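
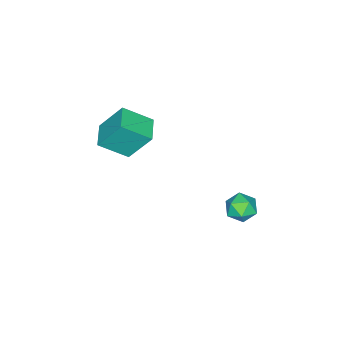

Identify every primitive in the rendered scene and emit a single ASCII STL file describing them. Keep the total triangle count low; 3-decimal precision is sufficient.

solid 
facet normal -0.853 -0.513 0.093
outer loop
vertex 0.542 -4.325 3.227
vertex 0.043 -3.17 5.019
vertex -0.372 -3.004 2.121
endloop
endfacet
facet normal 0.228 -0.528 -0.818
outer loop
vertex 0.917 -2.23 1.981
vertex 0.542 -4.325 3.227
vertex -0.372 -3.004 2.121
endloop
endfacet
facet normal -0.853 -0.513 0.093
outer loop
vertex -0.372 -3.004 2.121
vertex 0.043 -3.17 5.019
vertex -0.871 -1.849 3.914
endloop
endfacet
facet normal -0.468 0.678 -0.567
outer loop
vertex -0.871 -1.849 3.914
vertex 0.917 -2.23 1.981
vertex -0.372 -3.004 2.121
endloop
endfacet
facet normal 0.468 -0.677 0.567
outer loop
vertex 0.542 -4.325 3.227
vertex 1.332 -2.396 4.879
vertex 0.043 -3.17 5.019
endloop
endfacet
facet normal 0.227 -0.528 -0.819
outer loop
vertex 1.831 -3.551 3.086
vertex 0.542 -4.325 3.227
vertex 0.917 -2.23 1.981
endloop
endfacet
facet normal 0.469 -0.677 0.567
outer loop
vertex 1.831 -3.551 3.086
vertex 1.332 -2.396 4.879
vertex 0.542 -4.325 3.227
endloop
endfacet
facet normal -0.228 0.527 0.819
outer loop
vertex 0.043 -3.17 5.019
vertex 1.332 -2.396 4.879
vertex -0.871 -1.849 3.914
endloop
endfacet
facet normal -0.469 0.677 -0.567
outer loop
vertex 0.418 -1.075 3.773
vertex 0.917 -2.23 1.981
vertex -0.871 -1.849 3.914
endloop
endfacet
facet normal -0.227 0.528 0.818
outer loop
vertex -0.871 -1.849 3.914
vertex 1.332 -2.396 4.879
vertex 0.418 -1.075 3.773
endloop
endfacet
facet normal 0.853 0.513 -0.093
outer loop
vertex 0.418 -1.075 3.773
vertex 1.831 -3.551 3.086
vertex 0.917 -2.23 1.981
endloop
endfacet
facet normal 0.853 0.513 -0.093
outer loop
vertex 1.332 -2.396 4.879
vertex 1.831 -3.551 3.086
vertex 0.418 -1.075 3.773
endloop
endfacet
facet normal -0.897 -0.230 0.377
outer loop
vertex -3.454 2.95 -2.744
vertex -3.417 2.07 -3.193
vertex -3.059 2.173 -2.278
endloop
endfacet
facet normal -0.543 0.211 0.813
outer loop
vertex -3.454 2.95 -2.744
vertex -3.059 2.173 -2.278
vertex -2.625 3.059 -2.218
endloop
endfacet
facet normal -0.390 0.805 0.448
outer loop
vertex -3.454 2.95 -2.744
vertex -2.625 3.059 -2.218
vertex -2.715 3.504 -3.096
endloop
endfacet
facet normal -0.649 0.730 -0.213
outer loop
vertex -3.454 2.95 -2.744
vertex -2.715 3.504 -3.096
vertex -3.205 2.893 -3.699
endloop
endfacet
facet normal -0.962 0.090 -0.256
outer loop
vertex -3.454 2.95 -2.744
vertex -3.205 2.893 -3.699
vertex -3.417 2.07 -3.193
endloop
endfacet
facet normal 0.071 -0.102 0.992
outer loop
vertex -2.625 3.059 -2.218
vertex -3.059 2.173 -2.278
vertex -2.075 2.247 -2.341
endloop
endfacet
facet normal -0.500 -0.817 0.288
outer loop
vertex -3.059 2.173 -2.278
vertex -3.417 2.07 -3.193
vertex -2.565 1.636 -2.944
endloop
endfacet
facet normal -0.605 -0.298 -0.738
outer loop
vertex -3.417 2.07 -3.193
vertex -3.205 2.893 -3.699
vertex -2.655 2.081 -3.822
endloop
endfacet
facet normal -0.098 0.738 -0.668
outer loop
vertex -3.205 2.893 -3.699
vertex -2.715 3.504 -3.096
vertex -2.221 2.967 -3.762
endloop
endfacet
facet normal 0.320 0.858 0.402
outer loop
vertex -2.715 3.504 -3.096
vertex -2.625 3.059 -2.218
vertex -1.863 3.07 -2.847
endloop
endfacet
facet normal 0.649 -0.730 0.213
outer loop
vertex -1.826 2.19 -3.296
vertex -2.075 2.247 -2.341
vertex -2.565 1.636 -2.944
endloop
endfacet
facet normal 0.390 -0.805 -0.448
outer loop
vertex -1.826 2.19 -3.296
vertex -2.565 1.636 -2.944
vertex -2.655 2.081 -3.822
endloop
endfacet
facet normal 0.543 -0.211 -0.813
outer loop
vertex -1.826 2.19 -3.296
vertex -2.655 2.081 -3.822
vertex -2.221 2.967 -3.762
endloop
endfacet
facet normal 0.897 0.230 -0.377
outer loop
vertex -1.826 2.19 -3.296
vertex -2.221 2.967 -3.762
vertex -1.863 3.07 -2.847
endloop
endfacet
facet normal 0.962 -0.090 0.256
outer loop
vertex -1.826 2.19 -3.296
vertex -1.863 3.07 -2.847
vertex -2.075 2.247 -2.341
endloop
endfacet
facet normal 0.098 -0.738 0.668
outer loop
vertex -2.565 1.636 -2.944
vertex -2.075 2.247 -2.341
vertex -3.059 2.173 -2.278
endloop
endfacet
facet normal -0.320 -0.858 -0.402
outer loop
vertex -2.655 2.081 -3.822
vertex -2.565 1.636 -2.944
vertex -3.417 2.07 -3.193
endloop
endfacet
facet normal -0.071 0.102 -0.992
outer loop
vertex -2.221 2.967 -3.762
vertex -2.655 2.081 -3.822
vertex -3.205 2.893 -3.699
endloop
endfacet
facet normal 0.500 0.817 -0.288
outer loop
vertex -1.863 3.07 -2.847
vertex -2.221 2.967 -3.762
vertex -2.715 3.504 -3.096
endloop
endfacet
facet normal 0.605 0.298 0.738
outer loop
vertex -2.075 2.247 -2.341
vertex -1.863 3.07 -2.847
vertex -2.625 3.059 -2.218
endloop
endfacet

endsolid


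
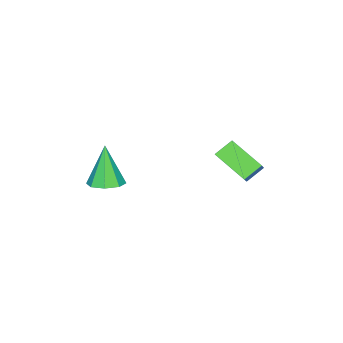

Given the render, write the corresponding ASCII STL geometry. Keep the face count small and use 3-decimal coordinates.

solid 
facet normal 0.289 0.218 -0.932
outer loop
vertex 4.188 -3.94 1.016
vertex 3.393 -3.708 0.824
vertex 4.079 -3.309 1.13
endloop
endfacet
facet normal 0.775 0.020 0.632
outer loop
vertex 4.188 -3.94 1.016
vertex 4.079 -3.309 1.13
vertex 2.807 -4.152 2.716
endloop
endfacet
facet normal 0.289 0.219 -0.932
outer loop
vertex 4.079 -3.309 1.13
vertex 3.393 -3.708 0.824
vertex 3.568 -2.912 1.065
endloop
endfacet
facet normal 0.406 0.631 0.661
outer loop
vertex 4.079 -3.309 1.13
vertex 3.568 -2.912 1.065
vertex 2.807 -4.152 2.716
endloop
endfacet
facet normal 0.290 0.218 -0.932
outer loop
vertex 3.568 -2.912 1.065
vertex 3.393 -3.708 0.824
vertex 2.955 -2.981 0.858
endloop
endfacet
facet normal -0.262 0.826 0.500
outer loop
vertex 3.568 -2.912 1.065
vertex 2.955 -2.981 0.858
vertex 2.807 -4.152 2.716
endloop
endfacet
facet normal 0.289 0.218 -0.932
outer loop
vertex 2.955 -2.981 0.858
vertex 3.393 -3.708 0.824
vertex 2.599 -3.476 0.632
endloop
endfacet
facet normal -0.837 0.491 0.243
outer loop
vertex 2.955 -2.981 0.858
vertex 2.599 -3.476 0.632
vertex 2.807 -4.152 2.716
endloop
endfacet
facet normal 0.289 0.218 -0.932
outer loop
vertex 2.599 -3.476 0.632
vertex 3.393 -3.708 0.824
vertex 2.708 -4.107 0.518
endloop
endfacet
facet normal -0.983 -0.177 0.041
outer loop
vertex 2.599 -3.476 0.632
vertex 2.708 -4.107 0.518
vertex 2.807 -4.152 2.716
endloop
endfacet
facet normal 0.289 0.219 -0.932
outer loop
vertex 2.708 -4.107 0.518
vertex 3.393 -3.708 0.824
vertex 3.219 -4.505 0.583
endloop
endfacet
facet normal -0.615 -0.788 0.012
outer loop
vertex 2.708 -4.107 0.518
vertex 3.219 -4.505 0.583
vertex 2.807 -4.152 2.716
endloop
endfacet
facet normal 0.290 0.219 -0.932
outer loop
vertex 3.219 -4.505 0.583
vertex 3.393 -3.708 0.824
vertex 3.832 -4.435 0.79
endloop
endfacet
facet normal 0.054 -0.983 0.173
outer loop
vertex 3.219 -4.505 0.583
vertex 3.832 -4.435 0.79
vertex 2.807 -4.152 2.716
endloop
endfacet
facet normal 0.289 0.218 -0.932
outer loop
vertex 3.832 -4.435 0.79
vertex 3.393 -3.708 0.824
vertex 4.188 -3.94 1.016
endloop
endfacet
facet normal 0.629 -0.648 0.430
outer loop
vertex 3.832 -4.435 0.79
vertex 4.188 -3.94 1.016
vertex 2.807 -4.152 2.716
endloop
endfacet
facet normal -0.743 0.378 0.552
outer loop
vertex 0.905 0.965 3.969
vertex 1.079 2.511 3.145
vertex 0.098 0.607 3.127
endloop
endfacet
facet normal -0.099 -0.878 0.468
outer loop
vertex 0.841 0.229 2.575
vertex 0.905 0.965 3.969
vertex 0.098 0.607 3.127
endloop
endfacet
facet normal -0.743 0.378 0.552
outer loop
vertex 0.098 0.607 3.127
vertex 1.079 2.511 3.145
vertex 0.271 2.153 2.303
endloop
endfacet
facet normal -0.662 -0.294 -0.690
outer loop
vertex 0.271 2.153 2.303
vertex 0.841 0.229 2.575
vertex 0.098 0.607 3.127
endloop
endfacet
facet normal 0.662 0.293 0.690
outer loop
vertex 0.905 0.965 3.969
vertex 1.822 2.133 2.593
vertex 1.079 2.511 3.145
endloop
endfacet
facet normal -0.099 -0.878 0.468
outer loop
vertex 1.649 0.587 3.417
vertex 0.905 0.965 3.969
vertex 0.841 0.229 2.575
endloop
endfacet
facet normal 0.661 0.294 0.690
outer loop
vertex 1.649 0.587 3.417
vertex 1.822 2.133 2.593
vertex 0.905 0.965 3.969
endloop
endfacet
facet normal 0.099 0.878 -0.468
outer loop
vertex 1.079 2.511 3.145
vertex 1.822 2.133 2.593
vertex 0.271 2.153 2.303
endloop
endfacet
facet normal -0.661 -0.294 -0.690
outer loop
vertex 1.015 1.775 1.751
vertex 0.841 0.229 2.575
vertex 0.271 2.153 2.303
endloop
endfacet
facet normal 0.099 0.878 -0.468
outer loop
vertex 0.271 2.153 2.303
vertex 1.822 2.133 2.593
vertex 1.015 1.775 1.751
endloop
endfacet
facet normal 0.743 -0.378 -0.552
outer loop
vertex 1.015 1.775 1.751
vertex 1.649 0.587 3.417
vertex 0.841 0.229 2.575
endloop
endfacet
facet normal 0.743 -0.377 -0.552
outer loop
vertex 1.822 2.133 2.593
vertex 1.649 0.587 3.417
vertex 1.015 1.775 1.751
endloop
endfacet

endsolid


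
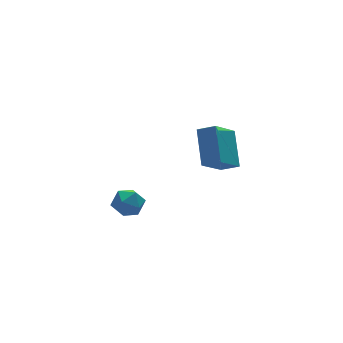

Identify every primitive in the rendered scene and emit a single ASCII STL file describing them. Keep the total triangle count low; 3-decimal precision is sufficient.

solid 
facet normal -0.927 -0.366 0.084
outer loop
vertex -2.784 0.099 -2.542
vertex -2.545 -0.567 -2.81
vertex -2.531 -0.431 -2.065
endloop
endfacet
facet normal -0.806 0.134 0.576
outer loop
vertex -2.784 0.099 -2.542
vertex -2.531 -0.431 -2.065
vertex -2.337 0.293 -1.962
endloop
endfacet
facet normal -0.631 0.738 0.239
outer loop
vertex -2.784 0.099 -2.542
vertex -2.337 0.293 -1.962
vertex -2.23 0.605 -2.644
endloop
endfacet
facet normal -0.643 0.611 -0.462
outer loop
vertex -2.784 0.099 -2.542
vertex -2.23 0.605 -2.644
vertex -2.359 0.074 -3.167
endloop
endfacet
facet normal -0.826 -0.072 -0.559
outer loop
vertex -2.784 0.099 -2.542
vertex -2.359 0.074 -3.167
vertex -2.545 -0.567 -2.81
endloop
endfacet
facet normal -0.244 -0.072 0.967
outer loop
vertex -2.337 0.293 -1.962
vertex -2.531 -0.431 -2.065
vertex -1.821 -0.254 -1.873
endloop
endfacet
facet normal -0.441 -0.882 0.169
outer loop
vertex -2.531 -0.431 -2.065
vertex -2.545 -0.567 -2.81
vertex -1.95 -0.785 -2.396
endloop
endfacet
facet normal -0.278 -0.404 -0.871
outer loop
vertex -2.545 -0.567 -2.81
vertex -2.359 0.074 -3.167
vertex -1.843 -0.473 -3.078
endloop
endfacet
facet normal 0.019 0.699 -0.715
outer loop
vertex -2.359 0.074 -3.167
vertex -2.23 0.605 -2.644
vertex -1.649 0.251 -2.975
endloop
endfacet
facet normal 0.039 0.906 0.421
outer loop
vertex -2.23 0.605 -2.644
vertex -2.337 0.293 -1.962
vertex -1.635 0.387 -2.23
endloop
endfacet
facet normal 0.643 -0.611 0.462
outer loop
vertex -1.396 -0.279 -2.498
vertex -1.821 -0.254 -1.873
vertex -1.95 -0.785 -2.396
endloop
endfacet
facet normal 0.631 -0.738 -0.239
outer loop
vertex -1.396 -0.279 -2.498
vertex -1.95 -0.785 -2.396
vertex -1.843 -0.473 -3.078
endloop
endfacet
facet normal 0.806 -0.134 -0.576
outer loop
vertex -1.396 -0.279 -2.498
vertex -1.843 -0.473 -3.078
vertex -1.649 0.251 -2.975
endloop
endfacet
facet normal 0.927 0.366 -0.084
outer loop
vertex -1.396 -0.279 -2.498
vertex -1.649 0.251 -2.975
vertex -1.635 0.387 -2.23
endloop
endfacet
facet normal 0.826 0.072 0.559
outer loop
vertex -1.396 -0.279 -2.498
vertex -1.635 0.387 -2.23
vertex -1.821 -0.254 -1.873
endloop
endfacet
facet normal -0.019 -0.699 0.715
outer loop
vertex -1.95 -0.785 -2.396
vertex -1.821 -0.254 -1.873
vertex -2.531 -0.431 -2.065
endloop
endfacet
facet normal -0.039 -0.906 -0.421
outer loop
vertex -1.843 -0.473 -3.078
vertex -1.95 -0.785 -2.396
vertex -2.545 -0.567 -2.81
endloop
endfacet
facet normal 0.244 0.072 -0.967
outer loop
vertex -1.649 0.251 -2.975
vertex -1.843 -0.473 -3.078
vertex -2.359 0.074 -3.167
endloop
endfacet
facet normal 0.441 0.882 -0.169
outer loop
vertex -1.635 0.387 -2.23
vertex -1.649 0.251 -2.975
vertex -2.23 0.605 -2.644
endloop
endfacet
facet normal 0.278 0.404 0.871
outer loop
vertex -1.821 -0.254 -1.873
vertex -1.635 0.387 -2.23
vertex -2.337 0.293 -1.962
endloop
endfacet
facet normal -0.642 0.631 -0.435
outer loop
vertex 2.319 2.267 -1.102
vertex 3.526 2.767 -2.158
vertex 1.816 0.921 -2.313
endloop
endfacet
facet normal -0.718 -0.298 0.629
outer loop
vertex 2.394 0.353 -1.922
vertex 2.319 2.267 -1.102
vertex 1.816 0.921 -2.313
endloop
endfacet
facet normal -0.642 0.631 -0.435
outer loop
vertex 1.816 0.921 -2.313
vertex 3.526 2.767 -2.158
vertex 3.023 1.421 -3.37
endloop
endfacet
facet normal -0.268 -0.716 -0.645
outer loop
vertex 3.023 1.421 -3.37
vertex 2.394 0.353 -1.922
vertex 1.816 0.921 -2.313
endloop
endfacet
facet normal 0.267 0.716 0.645
outer loop
vertex 2.319 2.267 -1.102
vertex 4.104 2.199 -1.767
vertex 3.526 2.767 -2.158
endloop
endfacet
facet normal -0.719 -0.297 0.629
outer loop
vertex 2.897 1.699 -0.71
vertex 2.319 2.267 -1.102
vertex 2.394 0.353 -1.922
endloop
endfacet
facet normal 0.267 0.717 0.644
outer loop
vertex 2.897 1.699 -0.71
vertex 4.104 2.199 -1.767
vertex 2.319 2.267 -1.102
endloop
endfacet
facet normal 0.718 0.298 -0.629
outer loop
vertex 3.526 2.767 -2.158
vertex 4.104 2.199 -1.767
vertex 3.023 1.421 -3.37
endloop
endfacet
facet normal -0.267 -0.716 -0.644
outer loop
vertex 3.601 0.853 -2.978
vertex 2.394 0.353 -1.922
vertex 3.023 1.421 -3.37
endloop
endfacet
facet normal 0.719 0.297 -0.629
outer loop
vertex 3.023 1.421 -3.37
vertex 4.104 2.199 -1.767
vertex 3.601 0.853 -2.978
endloop
endfacet
facet normal 0.642 -0.631 0.435
outer loop
vertex 3.601 0.853 -2.978
vertex 2.897 1.699 -0.71
vertex 2.394 0.353 -1.922
endloop
endfacet
facet normal 0.642 -0.631 0.435
outer loop
vertex 4.104 2.199 -1.767
vertex 2.897 1.699 -0.71
vertex 3.601 0.853 -2.978
endloop
endfacet

endsolid


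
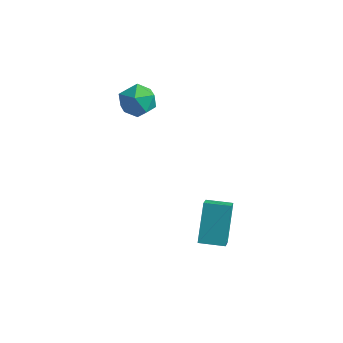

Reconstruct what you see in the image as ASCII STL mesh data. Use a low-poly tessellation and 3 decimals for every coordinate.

solid 
facet normal -0.917 -0.397 0.043
outer loop
vertex 2.248 0.297 -3.102
vertex 1.842 1.397 -1.594
vertex 1.842 1.154 -3.837
endloop
endfacet
facet normal 0.212 -0.576 -0.789
outer loop
vertex 2.878 1.603 -3.886
vertex 2.248 0.297 -3.102
vertex 1.842 1.154 -3.837
endloop
endfacet
facet normal -0.917 -0.397 0.043
outer loop
vertex 1.842 1.154 -3.837
vertex 1.842 1.397 -1.594
vertex 1.436 2.254 -2.329
endloop
endfacet
facet normal -0.339 0.714 -0.612
outer loop
vertex 1.436 2.254 -2.329
vertex 2.878 1.603 -3.886
vertex 1.842 1.154 -3.837
endloop
endfacet
facet normal 0.339 -0.714 0.612
outer loop
vertex 2.248 0.297 -3.102
vertex 2.878 1.846 -1.643
vertex 1.842 1.397 -1.594
endloop
endfacet
facet normal 0.212 -0.576 -0.789
outer loop
vertex 3.284 0.746 -3.151
vertex 2.248 0.297 -3.102
vertex 2.878 1.603 -3.886
endloop
endfacet
facet normal 0.339 -0.714 0.612
outer loop
vertex 3.284 0.746 -3.151
vertex 2.878 1.846 -1.643
vertex 2.248 0.297 -3.102
endloop
endfacet
facet normal -0.212 0.576 0.789
outer loop
vertex 1.842 1.397 -1.594
vertex 2.878 1.846 -1.643
vertex 1.436 2.254 -2.329
endloop
endfacet
facet normal -0.339 0.714 -0.612
outer loop
vertex 2.472 2.703 -2.378
vertex 2.878 1.603 -3.886
vertex 1.436 2.254 -2.329
endloop
endfacet
facet normal -0.212 0.576 0.789
outer loop
vertex 1.436 2.254 -2.329
vertex 2.878 1.846 -1.643
vertex 2.472 2.703 -2.378
endloop
endfacet
facet normal 0.917 0.397 -0.043
outer loop
vertex 2.472 2.703 -2.378
vertex 3.284 0.746 -3.151
vertex 2.878 1.603 -3.886
endloop
endfacet
facet normal 0.917 0.397 -0.043
outer loop
vertex 2.878 1.846 -1.643
vertex 3.284 0.746 -3.151
vertex 2.472 2.703 -2.378
endloop
endfacet
facet normal 0.287 0.661 0.693
outer loop
vertex -2.059 3.573 2.264
vertex -2.325 3.005 2.916
vertex -1.478 2.967 2.601
endloop
endfacet
facet normal 0.688 0.718 0.106
outer loop
vertex -2.059 3.573 2.264
vertex -1.478 2.967 2.601
vertex -1.504 3.123 1.711
endloop
endfacet
facet normal 0.254 0.859 -0.444
outer loop
vertex -2.059 3.573 2.264
vertex -1.504 3.123 1.711
vertex -2.366 3.256 1.475
endloop
endfacet
facet normal -0.415 0.889 -0.196
outer loop
vertex -2.059 3.573 2.264
vertex -2.366 3.256 1.475
vertex -2.874 3.183 2.22
endloop
endfacet
facet normal -0.394 0.767 0.507
outer loop
vertex -2.059 3.573 2.264
vertex -2.874 3.183 2.22
vertex -2.325 3.005 2.916
endloop
endfacet
facet normal 0.996 0.087 -0.014
outer loop
vertex -1.504 3.123 1.711
vertex -1.478 2.967 2.601
vertex -1.426 2.277 2.02
endloop
endfacet
facet normal 0.348 -0.007 0.937
outer loop
vertex -1.478 2.967 2.601
vertex -2.325 3.005 2.916
vertex -1.934 2.204 2.765
endloop
endfacet
facet normal -0.754 0.163 0.636
outer loop
vertex -2.325 3.005 2.916
vertex -2.874 3.183 2.22
vertex -2.796 2.337 2.529
endloop
endfacet
facet normal -0.786 0.362 -0.501
outer loop
vertex -2.874 3.183 2.22
vertex -2.366 3.256 1.475
vertex -2.822 2.493 1.639
endloop
endfacet
facet normal 0.295 0.314 -0.902
outer loop
vertex -2.366 3.256 1.475
vertex -1.504 3.123 1.711
vertex -1.975 2.455 1.324
endloop
endfacet
facet normal 0.415 -0.889 0.196
outer loop
vertex -2.241 1.887 1.976
vertex -1.426 2.277 2.02
vertex -1.934 2.204 2.765
endloop
endfacet
facet normal -0.254 -0.859 0.444
outer loop
vertex -2.241 1.887 1.976
vertex -1.934 2.204 2.765
vertex -2.796 2.337 2.529
endloop
endfacet
facet normal -0.688 -0.718 -0.106
outer loop
vertex -2.241 1.887 1.976
vertex -2.796 2.337 2.529
vertex -2.822 2.493 1.639
endloop
endfacet
facet normal -0.287 -0.661 -0.693
outer loop
vertex -2.241 1.887 1.976
vertex -2.822 2.493 1.639
vertex -1.975 2.455 1.324
endloop
endfacet
facet normal 0.394 -0.767 -0.507
outer loop
vertex -2.241 1.887 1.976
vertex -1.975 2.455 1.324
vertex -1.426 2.277 2.02
endloop
endfacet
facet normal 0.786 -0.362 0.501
outer loop
vertex -1.934 2.204 2.765
vertex -1.426 2.277 2.02
vertex -1.478 2.967 2.601
endloop
endfacet
facet normal -0.295 -0.314 0.902
outer loop
vertex -2.796 2.337 2.529
vertex -1.934 2.204 2.765
vertex -2.325 3.005 2.916
endloop
endfacet
facet normal -0.996 -0.087 0.014
outer loop
vertex -2.822 2.493 1.639
vertex -2.796 2.337 2.529
vertex -2.874 3.183 2.22
endloop
endfacet
facet normal -0.348 0.007 -0.937
outer loop
vertex -1.975 2.455 1.324
vertex -2.822 2.493 1.639
vertex -2.366 3.256 1.475
endloop
endfacet
facet normal 0.754 -0.163 -0.636
outer loop
vertex -1.426 2.277 2.02
vertex -1.975 2.455 1.324
vertex -1.504 3.123 1.711
endloop
endfacet

endsolid


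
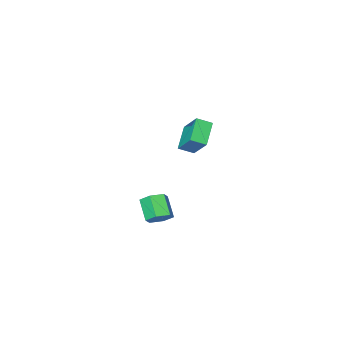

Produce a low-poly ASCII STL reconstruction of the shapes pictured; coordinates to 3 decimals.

solid 
facet normal 0.223 0.672 -0.706
outer loop
vertex 4.346 2.507 0.465
vertex 3.609 2.731 0.445
vertex 4.103 3.073 0.927
endloop
endfacet
facet normal 0.922 0.089 0.376
outer loop
vertex 4.346 2.507 0.465
vertex 4.103 3.073 0.927
vertex 4.027 1.545 1.474
endloop
endfacet
facet normal 0.923 0.088 0.375
outer loop
vertex 4.027 1.545 1.474
vertex 4.103 3.073 0.927
vertex 3.785 2.111 1.936
endloop
endfacet
facet normal -0.223 -0.672 0.706
outer loop
vertex 4.027 1.545 1.474
vertex 3.785 2.111 1.936
vertex 3.291 1.769 1.455
endloop
endfacet
facet normal 0.223 0.673 -0.706
outer loop
vertex 4.103 3.073 0.927
vertex 3.609 2.731 0.445
vertex 3.367 3.297 0.908
endloop
endfacet
facet normal 0.189 0.680 0.708
outer loop
vertex 4.103 3.073 0.927
vertex 3.367 3.297 0.908
vertex 3.785 2.111 1.936
endloop
endfacet
facet normal 0.189 0.680 0.708
outer loop
vertex 3.785 2.111 1.936
vertex 3.367 3.297 0.908
vertex 3.048 2.335 1.917
endloop
endfacet
facet normal -0.222 -0.672 0.706
outer loop
vertex 3.785 2.111 1.936
vertex 3.048 2.335 1.917
vertex 3.291 1.769 1.455
endloop
endfacet
facet normal 0.223 0.673 -0.706
outer loop
vertex 3.367 3.297 0.908
vertex 3.609 2.731 0.445
vertex 2.873 2.955 0.426
endloop
endfacet
facet normal -0.734 0.592 0.332
outer loop
vertex 3.367 3.297 0.908
vertex 2.873 2.955 0.426
vertex 3.048 2.335 1.917
endloop
endfacet
facet normal -0.734 0.592 0.332
outer loop
vertex 3.048 2.335 1.917
vertex 2.873 2.955 0.426
vertex 2.554 1.993 1.435
endloop
endfacet
facet normal -0.223 -0.672 0.706
outer loop
vertex 3.048 2.335 1.917
vertex 2.554 1.993 1.435
vertex 3.291 1.769 1.455
endloop
endfacet
facet normal 0.223 0.672 -0.706
outer loop
vertex 2.873 2.955 0.426
vertex 3.609 2.731 0.445
vertex 3.115 2.389 -0.036
endloop
endfacet
facet normal -0.923 -0.088 -0.376
outer loop
vertex 2.873 2.955 0.426
vertex 3.115 2.389 -0.036
vertex 2.554 1.993 1.435
endloop
endfacet
facet normal -0.922 -0.089 -0.376
outer loop
vertex 2.554 1.993 1.435
vertex 3.115 2.389 -0.036
vertex 2.797 1.427 0.973
endloop
endfacet
facet normal -0.223 -0.672 0.706
outer loop
vertex 2.554 1.993 1.435
vertex 2.797 1.427 0.973
vertex 3.291 1.769 1.455
endloop
endfacet
facet normal 0.222 0.672 -0.706
outer loop
vertex 3.115 2.389 -0.036
vertex 3.609 2.731 0.445
vertex 3.852 2.165 -0.017
endloop
endfacet
facet normal -0.189 -0.680 -0.708
outer loop
vertex 3.115 2.389 -0.036
vertex 3.852 2.165 -0.017
vertex 2.797 1.427 0.973
endloop
endfacet
facet normal -0.189 -0.680 -0.708
outer loop
vertex 2.797 1.427 0.973
vertex 3.852 2.165 -0.017
vertex 3.533 1.203 0.992
endloop
endfacet
facet normal -0.223 -0.673 0.706
outer loop
vertex 2.797 1.427 0.973
vertex 3.533 1.203 0.992
vertex 3.291 1.769 1.455
endloop
endfacet
facet normal 0.223 0.672 -0.706
outer loop
vertex 3.852 2.165 -0.017
vertex 3.609 2.731 0.445
vertex 4.346 2.507 0.465
endloop
endfacet
facet normal 0.734 -0.592 -0.332
outer loop
vertex 3.852 2.165 -0.017
vertex 4.346 2.507 0.465
vertex 3.533 1.203 0.992
endloop
endfacet
facet normal 0.734 -0.592 -0.332
outer loop
vertex 3.533 1.203 0.992
vertex 4.346 2.507 0.465
vertex 4.027 1.545 1.474
endloop
endfacet
facet normal -0.223 -0.673 0.706
outer loop
vertex 3.533 1.203 0.992
vertex 4.027 1.545 1.474
vertex 3.291 1.769 1.455
endloop
endfacet
facet normal -0.621 -0.485 0.616
outer loop
vertex -3.743 -3.738 3.225
vertex -4.529 -3.258 2.81
vertex -3.918 -5.111 1.967
endloop
endfacet
facet normal 0.778 -0.475 0.411
outer loop
vertex -2.831 -4.262 0.89
vertex -3.743 -3.738 3.225
vertex -3.918 -5.111 1.967
endloop
endfacet
facet normal -0.621 -0.485 0.616
outer loop
vertex -3.918 -5.111 1.967
vertex -4.529 -3.258 2.81
vertex -4.704 -4.631 1.552
endloop
endfacet
facet normal -0.093 -0.734 -0.673
outer loop
vertex -4.704 -4.631 1.552
vertex -2.831 -4.262 0.89
vertex -3.918 -5.111 1.967
endloop
endfacet
facet normal 0.093 0.734 0.673
outer loop
vertex -3.743 -3.738 3.225
vertex -3.442 -2.409 1.733
vertex -4.529 -3.258 2.81
endloop
endfacet
facet normal 0.778 -0.475 0.411
outer loop
vertex -2.656 -2.889 2.148
vertex -3.743 -3.738 3.225
vertex -2.831 -4.262 0.89
endloop
endfacet
facet normal 0.093 0.734 0.673
outer loop
vertex -2.656 -2.889 2.148
vertex -3.442 -2.409 1.733
vertex -3.743 -3.738 3.225
endloop
endfacet
facet normal -0.778 0.475 -0.411
outer loop
vertex -4.529 -3.258 2.81
vertex -3.442 -2.409 1.733
vertex -4.704 -4.631 1.552
endloop
endfacet
facet normal -0.093 -0.734 -0.673
outer loop
vertex -3.617 -3.782 0.475
vertex -2.831 -4.262 0.89
vertex -4.704 -4.631 1.552
endloop
endfacet
facet normal -0.778 0.475 -0.411
outer loop
vertex -4.704 -4.631 1.552
vertex -3.442 -2.409 1.733
vertex -3.617 -3.782 0.475
endloop
endfacet
facet normal 0.621 0.485 -0.616
outer loop
vertex -3.617 -3.782 0.475
vertex -2.656 -2.889 2.148
vertex -2.831 -4.262 0.89
endloop
endfacet
facet normal 0.621 0.485 -0.616
outer loop
vertex -3.442 -2.409 1.733
vertex -2.656 -2.889 2.148
vertex -3.617 -3.782 0.475
endloop
endfacet

endsolid


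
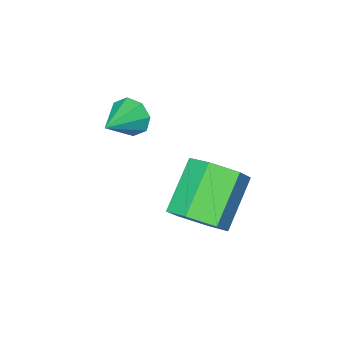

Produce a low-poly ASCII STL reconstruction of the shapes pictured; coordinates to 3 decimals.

solid 
facet normal 0.691 0.361 -0.626
outer loop
vertex 2.79 2.066 1.741
vertex 2.163 1.838 0.917
vertex 2.096 2.785 1.389
endloop
endfacet
facet normal 0.305 0.640 0.706
outer loop
vertex 2.79 2.066 1.741
vertex 2.096 2.785 1.389
vertex 1.304 1.289 3.087
endloop
endfacet
facet normal 0.305 0.639 0.706
outer loop
vertex 1.304 1.289 3.087
vertex 2.096 2.785 1.389
vertex 0.61 2.009 2.735
endloop
endfacet
facet normal -0.692 -0.361 0.626
outer loop
vertex 1.304 1.289 3.087
vertex 0.61 2.009 2.735
vertex 0.677 1.062 2.263
endloop
endfacet
facet normal 0.691 0.361 -0.626
outer loop
vertex 2.096 2.785 1.389
vertex 2.163 1.838 0.917
vertex 1.468 2.558 0.565
endloop
endfacet
facet normal -0.414 0.908 0.066
outer loop
vertex 2.096 2.785 1.389
vertex 1.468 2.558 0.565
vertex 0.61 2.009 2.735
endloop
endfacet
facet normal -0.415 0.907 0.065
outer loop
vertex 0.61 2.009 2.735
vertex 1.468 2.558 0.565
vertex -0.018 1.781 1.911
endloop
endfacet
facet normal -0.691 -0.361 0.626
outer loop
vertex 0.61 2.009 2.735
vertex -0.018 1.781 1.911
vertex 0.677 1.062 2.263
endloop
endfacet
facet normal 0.691 0.361 -0.626
outer loop
vertex 1.468 2.558 0.565
vertex 2.163 1.838 0.917
vertex 1.536 1.611 0.093
endloop
endfacet
facet normal -0.720 0.267 -0.640
outer loop
vertex 1.468 2.558 0.565
vertex 1.536 1.611 0.093
vertex -0.018 1.781 1.911
endloop
endfacet
facet normal -0.720 0.267 -0.640
outer loop
vertex -0.018 1.781 1.911
vertex 1.536 1.611 0.093
vertex 0.05 0.834 1.439
endloop
endfacet
facet normal -0.691 -0.362 0.626
outer loop
vertex -0.018 1.781 1.911
vertex 0.05 0.834 1.439
vertex 0.677 1.062 2.263
endloop
endfacet
facet normal 0.692 0.361 -0.626
outer loop
vertex 1.536 1.611 0.093
vertex 2.163 1.838 0.917
vertex 2.23 0.891 0.445
endloop
endfacet
facet normal -0.305 -0.639 -0.706
outer loop
vertex 1.536 1.611 0.093
vertex 2.23 0.891 0.445
vertex 0.05 0.834 1.439
endloop
endfacet
facet normal -0.305 -0.640 -0.706
outer loop
vertex 0.05 0.834 1.439
vertex 2.23 0.891 0.445
vertex 0.744 0.115 1.791
endloop
endfacet
facet normal -0.691 -0.361 0.626
outer loop
vertex 0.05 0.834 1.439
vertex 0.744 0.115 1.791
vertex 0.677 1.062 2.263
endloop
endfacet
facet normal 0.691 0.361 -0.626
outer loop
vertex 2.23 0.891 0.445
vertex 2.163 1.838 0.917
vertex 2.858 1.119 1.269
endloop
endfacet
facet normal 0.415 -0.908 -0.065
outer loop
vertex 2.23 0.891 0.445
vertex 2.858 1.119 1.269
vertex 0.744 0.115 1.791
endloop
endfacet
facet normal 0.415 -0.908 -0.066
outer loop
vertex 0.744 0.115 1.791
vertex 2.858 1.119 1.269
vertex 1.372 0.342 2.615
endloop
endfacet
facet normal -0.691 -0.361 0.626
outer loop
vertex 0.744 0.115 1.791
vertex 1.372 0.342 2.615
vertex 0.677 1.062 2.263
endloop
endfacet
facet normal 0.691 0.362 -0.626
outer loop
vertex 2.858 1.119 1.269
vertex 2.163 1.838 0.917
vertex 2.79 2.066 1.741
endloop
endfacet
facet normal 0.720 -0.267 0.640
outer loop
vertex 2.858 1.119 1.269
vertex 2.79 2.066 1.741
vertex 1.372 0.342 2.615
endloop
endfacet
facet normal 0.720 -0.267 0.640
outer loop
vertex 1.372 0.342 2.615
vertex 2.79 2.066 1.741
vertex 1.304 1.289 3.087
endloop
endfacet
facet normal -0.691 -0.361 0.626
outer loop
vertex 1.372 0.342 2.615
vertex 1.304 1.289 3.087
vertex 0.677 1.062 2.263
endloop
endfacet
facet normal -0.879 -0.340 -0.335
outer loop
vertex 2.439 -2.138 2.804
vertex 2.102 -1.928 3.475
vertex 2.229 -1.58 2.789
endloop
endfacet
facet normal 0.668 0.232 -0.707
outer loop
vertex 2.439 -2.138 2.804
vertex 2.229 -1.58 2.789
vertex 3.438 -1.412 3.985
endloop
endfacet
facet normal -0.879 -0.339 -0.335
outer loop
vertex 2.229 -1.58 2.789
vertex 2.102 -1.928 3.475
vertex 1.945 -1.225 3.176
endloop
endfacet
facet normal 0.358 0.804 -0.475
outer loop
vertex 2.229 -1.58 2.789
vertex 1.945 -1.225 3.176
vertex 3.438 -1.412 3.985
endloop
endfacet
facet normal -0.879 -0.339 -0.336
outer loop
vertex 1.945 -1.225 3.176
vertex 2.102 -1.928 3.475
vertex 1.752 -1.282 3.738
endloop
endfacet
facet normal 0.059 0.991 0.121
outer loop
vertex 1.945 -1.225 3.176
vertex 1.752 -1.282 3.738
vertex 3.438 -1.412 3.985
endloop
endfacet
facet normal -0.879 -0.340 -0.335
outer loop
vertex 1.752 -1.282 3.738
vertex 2.102 -1.928 3.475
vertex 1.765 -1.717 4.146
endloop
endfacet
facet normal -0.054 0.682 0.729
outer loop
vertex 1.752 -1.282 3.738
vertex 1.765 -1.717 4.146
vertex 3.438 -1.412 3.985
endloop
endfacet
facet normal -0.879 -0.340 -0.335
outer loop
vertex 1.765 -1.717 4.146
vertex 2.102 -1.928 3.475
vertex 1.975 -2.276 4.162
endloop
endfacet
facet normal 0.085 0.060 0.995
outer loop
vertex 1.765 -1.717 4.146
vertex 1.975 -2.276 4.162
vertex 3.438 -1.412 3.985
endloop
endfacet
facet normal -0.879 -0.339 -0.334
outer loop
vertex 1.975 -2.276 4.162
vertex 2.102 -1.928 3.475
vertex 2.259 -2.631 3.775
endloop
endfacet
facet normal 0.395 -0.514 0.761
outer loop
vertex 1.975 -2.276 4.162
vertex 2.259 -2.631 3.775
vertex 3.438 -1.412 3.985
endloop
endfacet
facet normal -0.879 -0.339 -0.336
outer loop
vertex 2.259 -2.631 3.775
vertex 2.102 -1.928 3.475
vertex 2.452 -2.574 3.212
endloop
endfacet
facet normal 0.694 -0.700 0.167
outer loop
vertex 2.259 -2.631 3.775
vertex 2.452 -2.574 3.212
vertex 3.438 -1.412 3.985
endloop
endfacet
facet normal -0.879 -0.340 -0.335
outer loop
vertex 2.452 -2.574 3.212
vertex 2.102 -1.928 3.475
vertex 2.439 -2.138 2.804
endloop
endfacet
facet normal 0.807 -0.390 -0.443
outer loop
vertex 2.452 -2.574 3.212
vertex 2.439 -2.138 2.804
vertex 3.438 -1.412 3.985
endloop
endfacet

endsolid


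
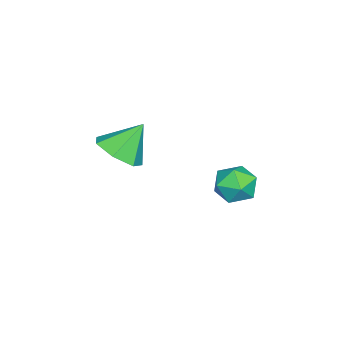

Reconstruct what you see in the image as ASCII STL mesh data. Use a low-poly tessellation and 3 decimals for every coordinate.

solid 
facet normal -0.997 0.067 -0.045
outer loop
vertex -3.657 -0.435 -1.919
vertex -3.714 -1.305 -1.945
vertex -3.721 -0.89 -1.177
endloop
endfacet
facet normal -0.722 0.616 0.315
outer loop
vertex -3.657 -0.435 -1.919
vertex -3.721 -0.89 -1.177
vertex -3.169 -0.216 -1.229
endloop
endfacet
facet normal -0.267 0.957 -0.115
outer loop
vertex -3.657 -0.435 -1.919
vertex -3.169 -0.216 -1.229
vertex -2.82 -0.215 -2.029
endloop
endfacet
facet normal -0.260 0.618 -0.742
outer loop
vertex -3.657 -0.435 -1.919
vertex -2.82 -0.215 -2.029
vertex -3.157 -0.888 -2.471
endloop
endfacet
facet normal -0.711 0.068 -0.700
outer loop
vertex -3.657 -0.435 -1.919
vertex -3.157 -0.888 -2.471
vertex -3.714 -1.305 -1.945
endloop
endfacet
facet normal -0.351 0.354 0.867
outer loop
vertex -3.169 -0.216 -1.229
vertex -3.721 -0.89 -1.177
vertex -2.923 -0.952 -0.829
endloop
endfacet
facet normal -0.796 -0.535 0.282
outer loop
vertex -3.721 -0.89 -1.177
vertex -3.714 -1.305 -1.945
vertex -3.26 -1.625 -1.271
endloop
endfacet
facet normal -0.334 -0.534 -0.777
outer loop
vertex -3.714 -1.305 -1.945
vertex -3.157 -0.888 -2.471
vertex -2.911 -1.624 -2.071
endloop
endfacet
facet normal 0.397 0.357 -0.846
outer loop
vertex -3.157 -0.888 -2.471
vertex -2.82 -0.215 -2.029
vertex -2.359 -0.95 -2.123
endloop
endfacet
facet normal 0.387 0.906 0.170
outer loop
vertex -2.82 -0.215 -2.029
vertex -3.169 -0.216 -1.229
vertex -2.366 -0.535 -1.355
endloop
endfacet
facet normal 0.260 -0.618 0.742
outer loop
vertex -2.423 -1.405 -1.381
vertex -2.923 -0.952 -0.829
vertex -3.26 -1.625 -1.271
endloop
endfacet
facet normal 0.267 -0.957 0.115
outer loop
vertex -2.423 -1.405 -1.381
vertex -3.26 -1.625 -1.271
vertex -2.911 -1.624 -2.071
endloop
endfacet
facet normal 0.722 -0.616 -0.315
outer loop
vertex -2.423 -1.405 -1.381
vertex -2.911 -1.624 -2.071
vertex -2.359 -0.95 -2.123
endloop
endfacet
facet normal 0.997 -0.067 0.045
outer loop
vertex -2.423 -1.405 -1.381
vertex -2.359 -0.95 -2.123
vertex -2.366 -0.535 -1.355
endloop
endfacet
facet normal 0.711 -0.068 0.700
outer loop
vertex -2.423 -1.405 -1.381
vertex -2.366 -0.535 -1.355
vertex -2.923 -0.952 -0.829
endloop
endfacet
facet normal -0.397 -0.357 0.846
outer loop
vertex -3.26 -1.625 -1.271
vertex -2.923 -0.952 -0.829
vertex -3.721 -0.89 -1.177
endloop
endfacet
facet normal -0.387 -0.906 -0.170
outer loop
vertex -2.911 -1.624 -2.071
vertex -3.26 -1.625 -1.271
vertex -3.714 -1.305 -1.945
endloop
endfacet
facet normal 0.351 -0.354 -0.867
outer loop
vertex -2.359 -0.95 -2.123
vertex -2.911 -1.624 -2.071
vertex -3.157 -0.888 -2.471
endloop
endfacet
facet normal 0.796 0.535 -0.282
outer loop
vertex -2.366 -0.535 -1.355
vertex -2.359 -0.95 -2.123
vertex -2.82 -0.215 -2.029
endloop
endfacet
facet normal 0.334 0.534 0.777
outer loop
vertex -2.923 -0.952 -0.829
vertex -2.366 -0.535 -1.355
vertex -3.169 -0.216 -1.229
endloop
endfacet
facet normal 0.429 -0.466 -0.774
outer loop
vertex 1.298 -3.038 1.846
vertex 0.7 -3.757 1.948
vertex 0.601 -2.982 1.426
endloop
endfacet
facet normal 0.029 0.996 0.084
outer loop
vertex 1.298 -3.038 1.846
vertex 0.601 -2.982 1.426
vertex 0.1 -3.103 3.032
endloop
endfacet
facet normal 0.429 -0.466 -0.774
outer loop
vertex 0.601 -2.982 1.426
vertex 0.7 -3.757 1.948
vertex -0.021 -3.509 1.399
endloop
endfacet
facet normal -0.636 0.758 -0.141
outer loop
vertex 0.601 -2.982 1.426
vertex -0.021 -3.509 1.399
vertex 0.1 -3.103 3.032
endloop
endfacet
facet normal 0.428 -0.467 -0.773
outer loop
vertex -0.021 -3.509 1.399
vertex 0.7 -3.757 1.948
vertex -0.1 -4.222 1.786
endloop
endfacet
facet normal -0.990 0.132 0.041
outer loop
vertex -0.021 -3.509 1.399
vertex -0.1 -4.222 1.786
vertex 0.1 -3.103 3.032
endloop
endfacet
facet normal 0.428 -0.467 -0.774
outer loop
vertex -0.1 -4.222 1.786
vertex 0.7 -3.757 1.948
vertex 0.424 -4.585 2.295
endloop
endfacet
facet normal -0.765 -0.413 0.494
outer loop
vertex -0.1 -4.222 1.786
vertex 0.424 -4.585 2.295
vertex 0.1 -3.103 3.032
endloop
endfacet
facet normal 0.429 -0.467 -0.773
outer loop
vertex 0.424 -4.585 2.295
vertex 0.7 -3.757 1.948
vertex 1.155 -4.324 2.543
endloop
endfacet
facet normal -0.131 -0.464 0.876
outer loop
vertex 0.424 -4.585 2.295
vertex 1.155 -4.324 2.543
vertex 0.1 -3.103 3.032
endloop
endfacet
facet normal 0.430 -0.467 -0.773
outer loop
vertex 1.155 -4.324 2.543
vertex 0.7 -3.757 1.948
vertex 1.544 -3.636 2.344
endloop
endfacet
facet normal 0.435 0.015 0.901
outer loop
vertex 1.155 -4.324 2.543
vertex 1.544 -3.636 2.344
vertex 0.1 -3.103 3.032
endloop
endfacet
facet normal 0.430 -0.467 -0.773
outer loop
vertex 1.544 -3.636 2.344
vertex 0.7 -3.757 1.948
vertex 1.298 -3.038 1.846
endloop
endfacet
facet normal 0.507 0.665 0.548
outer loop
vertex 1.544 -3.636 2.344
vertex 1.298 -3.038 1.846
vertex 0.1 -3.103 3.032
endloop
endfacet

endsolid


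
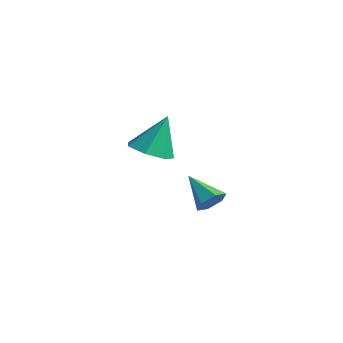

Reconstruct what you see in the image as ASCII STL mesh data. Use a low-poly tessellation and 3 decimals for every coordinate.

solid 
facet normal -0.072 -0.455 -0.888
outer loop
vertex 1.392 -2.389 1.513
vertex 0.92 -1.692 1.194
vertex 1.811 -1.817 1.186
endloop
endfacet
facet normal 0.788 -0.258 0.558
outer loop
vertex 1.392 -2.389 1.513
vertex 1.811 -1.817 1.186
vertex 1.04 -0.928 2.686
endloop
endfacet
facet normal -0.072 -0.453 -0.889
outer loop
vertex 1.811 -1.817 1.186
vertex 0.92 -1.692 1.194
vertex 1.56 -1.15 0.866
endloop
endfacet
facet normal 0.882 0.428 0.200
outer loop
vertex 1.811 -1.817 1.186
vertex 1.56 -1.15 0.866
vertex 1.04 -0.928 2.686
endloop
endfacet
facet normal -0.070 -0.454 -0.888
outer loop
vertex 1.56 -1.15 0.866
vertex 0.92 -1.692 1.194
vertex 0.827 -0.892 0.792
endloop
endfacet
facet normal 0.334 0.942 -0.020
outer loop
vertex 1.56 -1.15 0.866
vertex 0.827 -0.892 0.792
vertex 1.04 -0.928 2.686
endloop
endfacet
facet normal -0.072 -0.454 -0.888
outer loop
vertex 0.827 -0.892 0.792
vertex 0.92 -1.692 1.194
vertex 0.164 -1.235 1.021
endloop
endfacet
facet normal -0.440 0.895 0.067
outer loop
vertex 0.827 -0.892 0.792
vertex 0.164 -1.235 1.021
vertex 1.04 -0.928 2.686
endloop
endfacet
facet normal -0.071 -0.454 -0.888
outer loop
vertex 0.164 -1.235 1.021
vertex 0.92 -1.692 1.194
vertex 0.07 -1.923 1.38
endloop
endfacet
facet normal -0.861 0.323 0.393
outer loop
vertex 0.164 -1.235 1.021
vertex 0.07 -1.923 1.38
vertex 1.04 -0.928 2.686
endloop
endfacet
facet normal -0.071 -0.455 -0.888
outer loop
vertex 0.07 -1.923 1.38
vertex 0.92 -1.692 1.194
vertex 0.617 -2.436 1.599
endloop
endfacet
facet normal -0.609 -0.344 0.715
outer loop
vertex 0.07 -1.923 1.38
vertex 0.617 -2.436 1.599
vertex 1.04 -0.928 2.686
endloop
endfacet
facet normal -0.071 -0.454 -0.888
outer loop
vertex 0.617 -2.436 1.599
vertex 0.92 -1.692 1.194
vertex 1.392 -2.389 1.513
endloop
endfacet
facet normal 0.124 -0.603 0.788
outer loop
vertex 0.617 -2.436 1.599
vertex 1.392 -2.389 1.513
vertex 1.04 -0.928 2.686
endloop
endfacet
facet normal 0.854 -0.083 -0.514
outer loop
vertex 1.23 1.333 -2.192
vertex 0.906 1.466 -2.751
vertex 1.167 1.957 -2.397
endloop
endfacet
facet normal 0.187 0.324 0.928
outer loop
vertex 1.23 1.333 -2.192
vertex 1.167 1.957 -2.397
vertex -0.426 1.594 -1.949
endloop
endfacet
facet normal 0.854 -0.083 -0.514
outer loop
vertex 1.167 1.957 -2.397
vertex 0.906 1.466 -2.751
vertex 0.843 2.09 -2.956
endloop
endfacet
facet normal -0.131 0.945 0.301
outer loop
vertex 1.167 1.957 -2.397
vertex 0.843 2.09 -2.956
vertex -0.426 1.594 -1.949
endloop
endfacet
facet normal 0.853 -0.083 -0.515
outer loop
vertex 0.843 2.09 -2.956
vertex 0.906 1.466 -2.751
vertex 0.581 1.599 -3.311
endloop
endfacet
facet normal -0.611 0.651 -0.450
outer loop
vertex 0.843 2.09 -2.956
vertex 0.581 1.599 -3.311
vertex -0.426 1.594 -1.949
endloop
endfacet
facet normal 0.853 -0.083 -0.515
outer loop
vertex 0.581 1.599 -3.311
vertex 0.906 1.466 -2.751
vertex 0.644 0.974 -3.106
endloop
endfacet
facet normal -0.775 -0.266 -0.574
outer loop
vertex 0.581 1.599 -3.311
vertex 0.644 0.974 -3.106
vertex -0.426 1.594 -1.949
endloop
endfacet
facet normal 0.853 -0.082 -0.515
outer loop
vertex 0.644 0.974 -3.106
vertex 0.906 1.466 -2.751
vertex 0.969 0.841 -2.547
endloop
endfacet
facet normal -0.456 -0.888 0.054
outer loop
vertex 0.644 0.974 -3.106
vertex 0.969 0.841 -2.547
vertex -0.426 1.594 -1.949
endloop
endfacet
facet normal 0.854 -0.082 -0.514
outer loop
vertex 0.969 0.841 -2.547
vertex 0.906 1.466 -2.751
vertex 1.23 1.333 -2.192
endloop
endfacet
facet normal 0.025 -0.593 0.804
outer loop
vertex 0.969 0.841 -2.547
vertex 1.23 1.333 -2.192
vertex -0.426 1.594 -1.949
endloop
endfacet

endsolid


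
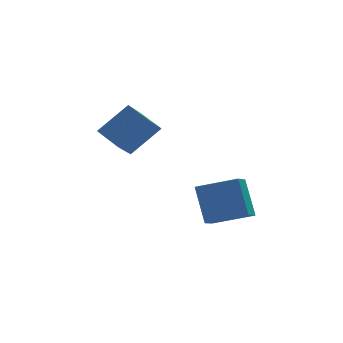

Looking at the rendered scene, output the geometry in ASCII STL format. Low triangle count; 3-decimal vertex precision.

solid 
facet normal -0.488 -0.645 0.589
outer loop
vertex -0.698 -2.35 3.337
vertex -1.409 -1.223 3.982
vertex -2.214 -2.497 1.921
endloop
endfacet
facet normal 0.480 -0.762 -0.435
outer loop
vertex -1.351 -1.357 0.878
vertex -0.698 -2.35 3.337
vertex -2.214 -2.497 1.921
endloop
endfacet
facet normal -0.488 -0.645 0.589
outer loop
vertex -2.214 -2.497 1.921
vertex -1.409 -1.223 3.982
vertex -2.925 -1.37 2.566
endloop
endfacet
facet normal -0.729 -0.071 -0.681
outer loop
vertex -2.925 -1.37 2.566
vertex -1.351 -1.357 0.878
vertex -2.214 -2.497 1.921
endloop
endfacet
facet normal 0.729 0.071 0.681
outer loop
vertex -0.698 -2.35 3.337
vertex -0.546 -0.083 2.939
vertex -1.409 -1.223 3.982
endloop
endfacet
facet normal 0.480 -0.762 -0.435
outer loop
vertex 0.165 -1.21 2.294
vertex -0.698 -2.35 3.337
vertex -1.351 -1.357 0.878
endloop
endfacet
facet normal 0.729 0.071 0.681
outer loop
vertex 0.165 -1.21 2.294
vertex -0.546 -0.083 2.939
vertex -0.698 -2.35 3.337
endloop
endfacet
facet normal -0.480 0.762 0.435
outer loop
vertex -1.409 -1.223 3.982
vertex -0.546 -0.083 2.939
vertex -2.925 -1.37 2.566
endloop
endfacet
facet normal -0.729 -0.071 -0.681
outer loop
vertex -2.062 -0.23 1.523
vertex -1.351 -1.357 0.878
vertex -2.925 -1.37 2.566
endloop
endfacet
facet normal -0.480 0.762 0.435
outer loop
vertex -2.925 -1.37 2.566
vertex -0.546 -0.083 2.939
vertex -2.062 -0.23 1.523
endloop
endfacet
facet normal 0.488 0.645 -0.589
outer loop
vertex -2.062 -0.23 1.523
vertex 0.165 -1.21 2.294
vertex -1.351 -1.357 0.878
endloop
endfacet
facet normal 0.488 0.645 -0.589
outer loop
vertex -0.546 -0.083 2.939
vertex 0.165 -1.21 2.294
vertex -2.062 -0.23 1.523
endloop
endfacet
facet normal -0.514 -0.735 0.442
outer loop
vertex 3.389 -2.832 -0.67
vertex 1.559 -1.969 -1.365
vertex 3.523 -4.032 -2.509
endloop
endfacet
facet normal 0.856 -0.403 0.325
outer loop
vertex 4.181 -3.091 -3.075
vertex 3.389 -2.832 -0.67
vertex 3.523 -4.032 -2.509
endloop
endfacet
facet normal -0.514 -0.735 0.442
outer loop
vertex 3.523 -4.032 -2.509
vertex 1.559 -1.969 -1.365
vertex 1.692 -3.169 -3.204
endloop
endfacet
facet normal 0.060 -0.545 -0.836
outer loop
vertex 1.692 -3.169 -3.204
vertex 4.181 -3.091 -3.075
vertex 3.523 -4.032 -2.509
endloop
endfacet
facet normal -0.060 0.545 0.836
outer loop
vertex 3.389 -2.832 -0.67
vertex 2.217 -1.028 -1.931
vertex 1.559 -1.969 -1.365
endloop
endfacet
facet normal 0.855 -0.403 0.325
outer loop
vertex 4.048 -1.891 -1.236
vertex 3.389 -2.832 -0.67
vertex 4.181 -3.091 -3.075
endloop
endfacet
facet normal -0.060 0.545 0.836
outer loop
vertex 4.048 -1.891 -1.236
vertex 2.217 -1.028 -1.931
vertex 3.389 -2.832 -0.67
endloop
endfacet
facet normal -0.856 0.403 -0.325
outer loop
vertex 1.559 -1.969 -1.365
vertex 2.217 -1.028 -1.931
vertex 1.692 -3.169 -3.204
endloop
endfacet
facet normal 0.060 -0.545 -0.836
outer loop
vertex 2.351 -2.228 -3.77
vertex 4.181 -3.091 -3.075
vertex 1.692 -3.169 -3.204
endloop
endfacet
facet normal -0.855 0.403 -0.325
outer loop
vertex 1.692 -3.169 -3.204
vertex 2.217 -1.028 -1.931
vertex 2.351 -2.228 -3.77
endloop
endfacet
facet normal 0.514 0.735 -0.442
outer loop
vertex 2.351 -2.228 -3.77
vertex 4.048 -1.891 -1.236
vertex 4.181 -3.091 -3.075
endloop
endfacet
facet normal 0.514 0.735 -0.442
outer loop
vertex 2.217 -1.028 -1.931
vertex 4.048 -1.891 -1.236
vertex 2.351 -2.228 -3.77
endloop
endfacet

endsolid


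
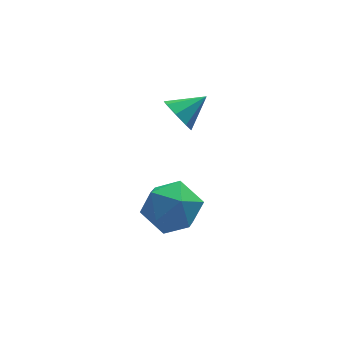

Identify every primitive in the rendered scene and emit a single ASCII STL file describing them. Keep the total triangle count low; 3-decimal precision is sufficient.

solid 
facet normal -0.856 -0.176 -0.486
outer loop
vertex 1.699 3.199 1.033
vertex 1.353 3.237 1.628
vertex 1.537 3.69 1.14
endloop
endfacet
facet normal 0.777 0.368 -0.512
outer loop
vertex 1.699 3.199 1.033
vertex 1.537 3.69 1.14
vertex 2.347 3.443 2.192
endloop
endfacet
facet normal -0.856 -0.176 -0.486
outer loop
vertex 1.537 3.69 1.14
vertex 1.353 3.237 1.628
vertex 1.267 3.915 1.534
endloop
endfacet
facet normal 0.478 0.863 -0.165
outer loop
vertex 1.537 3.69 1.14
vertex 1.267 3.915 1.534
vertex 2.347 3.443 2.192
endloop
endfacet
facet normal -0.857 -0.176 -0.485
outer loop
vertex 1.267 3.915 1.534
vertex 1.353 3.237 1.628
vertex 1.048 3.744 1.983
endloop
endfacet
facet normal 0.142 0.900 0.412
outer loop
vertex 1.267 3.915 1.534
vertex 1.048 3.744 1.983
vertex 2.347 3.443 2.192
endloop
endfacet
facet normal -0.857 -0.176 -0.484
outer loop
vertex 1.048 3.744 1.983
vertex 1.353 3.237 1.628
vertex 1.008 3.276 2.224
endloop
endfacet
facet normal -0.036 0.460 0.887
outer loop
vertex 1.048 3.744 1.983
vertex 1.008 3.276 2.224
vertex 2.347 3.443 2.192
endloop
endfacet
facet normal -0.857 -0.176 -0.484
outer loop
vertex 1.008 3.276 2.224
vertex 1.353 3.237 1.628
vertex 1.17 2.785 2.116
endloop
endfacet
facet normal 0.048 -0.199 0.979
outer loop
vertex 1.008 3.276 2.224
vertex 1.17 2.785 2.116
vertex 2.347 3.443 2.192
endloop
endfacet
facet normal -0.856 -0.177 -0.485
outer loop
vertex 1.17 2.785 2.116
vertex 1.353 3.237 1.628
vertex 1.44 2.559 1.722
endloop
endfacet
facet normal 0.346 -0.692 0.634
outer loop
vertex 1.17 2.785 2.116
vertex 1.44 2.559 1.722
vertex 2.347 3.443 2.192
endloop
endfacet
facet normal -0.856 -0.177 -0.486
outer loop
vertex 1.44 2.559 1.722
vertex 1.353 3.237 1.628
vertex 1.659 2.731 1.274
endloop
endfacet
facet normal 0.683 -0.729 0.054
outer loop
vertex 1.44 2.559 1.722
vertex 1.659 2.731 1.274
vertex 2.347 3.443 2.192
endloop
endfacet
facet normal -0.856 -0.177 -0.486
outer loop
vertex 1.659 2.731 1.274
vertex 1.353 3.237 1.628
vertex 1.699 3.199 1.033
endloop
endfacet
facet normal 0.860 -0.290 -0.420
outer loop
vertex 1.659 2.731 1.274
vertex 1.699 3.199 1.033
vertex 2.347 3.443 2.192
endloop
endfacet
facet normal -0.780 0.550 0.299
outer loop
vertex -0.034 2.647 -2.429
vertex 0.3 2.557 -1.392
vertex 0.65 3.389 -2.009
endloop
endfacet
facet normal -0.576 0.734 -0.360
outer loop
vertex -0.034 2.647 -2.429
vertex 0.65 3.389 -2.009
vertex 0.807 3.015 -3.024
endloop
endfacet
facet normal -0.615 0.155 -0.773
outer loop
vertex -0.034 2.647 -2.429
vertex 0.807 3.015 -3.024
vertex 0.553 1.951 -3.035
endloop
endfacet
facet normal -0.844 -0.389 -0.371
outer loop
vertex -0.034 2.647 -2.429
vertex 0.553 1.951 -3.035
vertex 0.24 1.668 -2.026
endloop
endfacet
facet normal -0.945 -0.144 0.292
outer loop
vertex -0.034 2.647 -2.429
vertex 0.24 1.668 -2.026
vertex 0.3 2.557 -1.392
endloop
endfacet
facet normal 0.108 0.938 -0.329
outer loop
vertex 0.807 3.015 -3.024
vertex 0.65 3.389 -2.009
vertex 1.66 3.152 -2.354
endloop
endfacet
facet normal -0.224 0.640 0.736
outer loop
vertex 0.65 3.389 -2.009
vertex 0.3 2.557 -1.392
vertex 1.347 2.869 -1.345
endloop
endfacet
facet normal -0.491 -0.483 0.724
outer loop
vertex 0.3 2.557 -1.392
vertex 0.24 1.668 -2.026
vertex 1.093 1.805 -1.356
endloop
endfacet
facet normal -0.325 -0.880 -0.348
outer loop
vertex 0.24 1.668 -2.026
vertex 0.553 1.951 -3.035
vertex 1.25 1.431 -2.371
endloop
endfacet
facet normal 0.045 -0.000 -0.999
outer loop
vertex 0.553 1.951 -3.035
vertex 0.807 3.015 -3.024
vertex 1.6 2.263 -2.988
endloop
endfacet
facet normal 0.844 0.389 0.371
outer loop
vertex 1.934 2.173 -1.951
vertex 1.66 3.152 -2.354
vertex 1.347 2.869 -1.345
endloop
endfacet
facet normal 0.615 -0.155 0.773
outer loop
vertex 1.934 2.173 -1.951
vertex 1.347 2.869 -1.345
vertex 1.093 1.805 -1.356
endloop
endfacet
facet normal 0.576 -0.734 0.360
outer loop
vertex 1.934 2.173 -1.951
vertex 1.093 1.805 -1.356
vertex 1.25 1.431 -2.371
endloop
endfacet
facet normal 0.780 -0.550 -0.299
outer loop
vertex 1.934 2.173 -1.951
vertex 1.25 1.431 -2.371
vertex 1.6 2.263 -2.988
endloop
endfacet
facet normal 0.945 0.144 -0.292
outer loop
vertex 1.934 2.173 -1.951
vertex 1.6 2.263 -2.988
vertex 1.66 3.152 -2.354
endloop
endfacet
facet normal 0.325 0.880 0.348
outer loop
vertex 1.347 2.869 -1.345
vertex 1.66 3.152 -2.354
vertex 0.65 3.389 -2.009
endloop
endfacet
facet normal -0.045 0.000 0.999
outer loop
vertex 1.093 1.805 -1.356
vertex 1.347 2.869 -1.345
vertex 0.3 2.557 -1.392
endloop
endfacet
facet normal -0.108 -0.938 0.329
outer loop
vertex 1.25 1.431 -2.371
vertex 1.093 1.805 -1.356
vertex 0.24 1.668 -2.026
endloop
endfacet
facet normal 0.224 -0.640 -0.736
outer loop
vertex 1.6 2.263 -2.988
vertex 1.25 1.431 -2.371
vertex 0.553 1.951 -3.035
endloop
endfacet
facet normal 0.491 0.483 -0.724
outer loop
vertex 1.66 3.152 -2.354
vertex 1.6 2.263 -2.988
vertex 0.807 3.015 -3.024
endloop
endfacet

endsolid


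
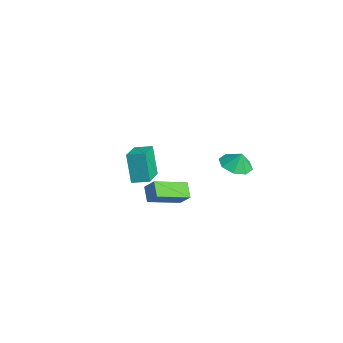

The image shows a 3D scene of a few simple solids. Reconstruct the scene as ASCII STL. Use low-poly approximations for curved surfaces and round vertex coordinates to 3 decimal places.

solid 
facet normal -0.608 -0.287 -0.741
outer loop
vertex 1.601 -2.887 0.074
vertex 1.512 -0.823 -0.653
vertex 2.474 -3.076 -0.569
endloop
endfacet
facet normal 0.041 -0.942 0.332
outer loop
vertex 3.148 -2.757 0.253
vertex 1.601 -2.887 0.074
vertex 2.474 -3.076 -0.569
endloop
endfacet
facet normal -0.608 -0.287 -0.740
outer loop
vertex 2.474 -3.076 -0.569
vertex 1.512 -0.823 -0.653
vertex 2.384 -1.012 -1.296
endloop
endfacet
facet normal 0.793 -0.171 -0.584
outer loop
vertex 2.384 -1.012 -1.296
vertex 3.148 -2.757 0.253
vertex 2.474 -3.076 -0.569
endloop
endfacet
facet normal -0.793 0.171 0.584
outer loop
vertex 1.601 -2.887 0.074
vertex 2.186 -0.504 0.169
vertex 1.512 -0.823 -0.653
endloop
endfacet
facet normal 0.041 -0.942 0.332
outer loop
vertex 2.276 -2.568 0.896
vertex 1.601 -2.887 0.074
vertex 3.148 -2.757 0.253
endloop
endfacet
facet normal -0.793 0.171 0.585
outer loop
vertex 2.276 -2.568 0.896
vertex 2.186 -0.504 0.169
vertex 1.601 -2.887 0.074
endloop
endfacet
facet normal -0.041 0.942 -0.332
outer loop
vertex 1.512 -0.823 -0.653
vertex 2.186 -0.504 0.169
vertex 2.384 -1.012 -1.296
endloop
endfacet
facet normal 0.793 -0.172 -0.585
outer loop
vertex 3.059 -0.693 -0.474
vertex 3.148 -2.757 0.253
vertex 2.384 -1.012 -1.296
endloop
endfacet
facet normal -0.041 0.942 -0.332
outer loop
vertex 2.384 -1.012 -1.296
vertex 2.186 -0.504 0.169
vertex 3.059 -0.693 -0.474
endloop
endfacet
facet normal 0.608 0.287 0.740
outer loop
vertex 3.059 -0.693 -0.474
vertex 2.276 -2.568 0.896
vertex 3.148 -2.757 0.253
endloop
endfacet
facet normal 0.608 0.287 0.740
outer loop
vertex 2.186 -0.504 0.169
vertex 2.276 -2.568 0.896
vertex 3.059 -0.693 -0.474
endloop
endfacet
facet normal -0.217 -0.254 -0.943
outer loop
vertex 4.065 2.672 1.627
vertex 3.56 1.852 1.964
vertex 3.31 2.82 1.761
endloop
endfacet
facet normal 0.247 0.867 0.434
outer loop
vertex 4.065 2.672 1.627
vertex 3.31 2.82 1.761
vertex 3.78 2.108 2.916
endloop
endfacet
facet normal -0.217 -0.254 -0.943
outer loop
vertex 3.31 2.82 1.761
vertex 3.56 1.852 1.964
vertex 2.702 2.401 2.014
endloop
endfacet
facet normal -0.282 0.761 0.584
outer loop
vertex 3.31 2.82 1.761
vertex 2.702 2.401 2.014
vertex 3.78 2.108 2.916
endloop
endfacet
facet normal -0.217 -0.254 -0.942
outer loop
vertex 2.702 2.401 2.014
vertex 3.56 1.852 1.964
vertex 2.597 1.66 2.238
endloop
endfacet
facet normal -0.559 0.312 0.769
outer loop
vertex 2.702 2.401 2.014
vertex 2.597 1.66 2.238
vertex 3.78 2.108 2.916
endloop
endfacet
facet normal -0.218 -0.254 -0.943
outer loop
vertex 2.597 1.66 2.238
vertex 3.56 1.852 1.964
vertex 3.056 1.032 2.301
endloop
endfacet
facet normal -0.421 -0.220 0.880
outer loop
vertex 2.597 1.66 2.238
vertex 3.056 1.032 2.301
vertex 3.78 2.108 2.916
endloop
endfacet
facet normal -0.217 -0.254 -0.943
outer loop
vertex 3.056 1.032 2.301
vertex 3.56 1.852 1.964
vertex 3.81 0.884 2.167
endloop
endfacet
facet normal 0.049 -0.520 0.852
outer loop
vertex 3.056 1.032 2.301
vertex 3.81 0.884 2.167
vertex 3.78 2.108 2.916
endloop
endfacet
facet normal -0.217 -0.254 -0.943
outer loop
vertex 3.81 0.884 2.167
vertex 3.56 1.852 1.964
vertex 4.418 1.303 1.914
endloop
endfacet
facet normal 0.578 -0.415 0.702
outer loop
vertex 3.81 0.884 2.167
vertex 4.418 1.303 1.914
vertex 3.78 2.108 2.916
endloop
endfacet
facet normal -0.218 -0.254 -0.942
outer loop
vertex 4.418 1.303 1.914
vertex 3.56 1.852 1.964
vertex 4.524 2.043 1.69
endloop
endfacet
facet normal 0.855 0.034 0.517
outer loop
vertex 4.418 1.303 1.914
vertex 4.524 2.043 1.69
vertex 3.78 2.108 2.916
endloop
endfacet
facet normal -0.218 -0.253 -0.943
outer loop
vertex 4.524 2.043 1.69
vertex 3.56 1.852 1.964
vertex 4.065 2.672 1.627
endloop
endfacet
facet normal 0.718 0.565 0.406
outer loop
vertex 4.524 2.043 1.69
vertex 4.065 2.672 1.627
vertex 3.78 2.108 2.916
endloop
endfacet
facet normal -0.772 0.548 -0.322
outer loop
vertex -5.184 -0.806 -1.467
vertex -4.597 0.156 -1.237
vertex -4.384 -0.826 -3.42
endloop
endfacet
facet normal -0.510 -0.837 -0.200
outer loop
vertex -2.763 -1.976 -2.743
vertex -5.184 -0.806 -1.467
vertex -4.384 -0.826 -3.42
endloop
endfacet
facet normal -0.772 0.548 -0.322
outer loop
vertex -4.384 -0.826 -3.42
vertex -4.597 0.156 -1.237
vertex -3.798 0.136 -3.189
endloop
endfacet
facet normal 0.380 -0.009 -0.925
outer loop
vertex -3.798 0.136 -3.189
vertex -2.763 -1.976 -2.743
vertex -4.384 -0.826 -3.42
endloop
endfacet
facet normal -0.379 0.010 0.925
outer loop
vertex -5.184 -0.806 -1.467
vertex -2.976 -0.994 -0.56
vertex -4.597 0.156 -1.237
endloop
endfacet
facet normal -0.510 -0.837 -0.200
outer loop
vertex -3.562 -1.956 -0.791
vertex -5.184 -0.806 -1.467
vertex -2.763 -1.976 -2.743
endloop
endfacet
facet normal -0.379 0.009 0.925
outer loop
vertex -3.562 -1.956 -0.791
vertex -2.976 -0.994 -0.56
vertex -5.184 -0.806 -1.467
endloop
endfacet
facet normal 0.510 0.837 0.200
outer loop
vertex -4.597 0.156 -1.237
vertex -2.976 -0.994 -0.56
vertex -3.798 0.136 -3.189
endloop
endfacet
facet normal 0.379 -0.010 -0.925
outer loop
vertex -2.176 -1.014 -2.513
vertex -2.763 -1.976 -2.743
vertex -3.798 0.136 -3.189
endloop
endfacet
facet normal 0.510 0.837 0.200
outer loop
vertex -3.798 0.136 -3.189
vertex -2.976 -0.994 -0.56
vertex -2.176 -1.014 -2.513
endloop
endfacet
facet normal 0.772 -0.548 0.322
outer loop
vertex -2.176 -1.014 -2.513
vertex -3.562 -1.956 -0.791
vertex -2.763 -1.976 -2.743
endloop
endfacet
facet normal 0.772 -0.548 0.322
outer loop
vertex -2.976 -0.994 -0.56
vertex -3.562 -1.956 -0.791
vertex -2.176 -1.014 -2.513
endloop
endfacet

endsolid


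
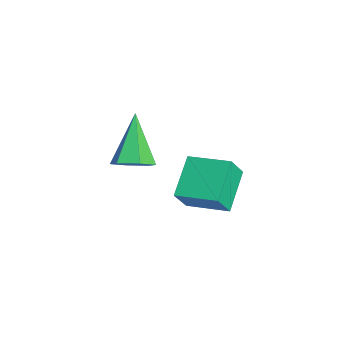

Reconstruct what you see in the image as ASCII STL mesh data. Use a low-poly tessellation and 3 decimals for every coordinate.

solid 
facet normal -0.348 0.417 -0.839
outer loop
vertex -0.358 -1.744 0.268
vertex 0.314 -0.705 0.506
vertex 0.66 -2.248 -0.405
endloop
endfacet
facet normal -0.533 -0.825 -0.189
outer loop
vertex 0.966 -2.615 0.334
vertex -0.358 -1.744 0.268
vertex 0.66 -2.248 -0.405
endloop
endfacet
facet normal -0.348 0.417 -0.839
outer loop
vertex 0.66 -2.248 -0.405
vertex 0.314 -0.705 0.506
vertex 1.332 -1.209 -0.167
endloop
endfacet
facet normal 0.771 -0.382 -0.509
outer loop
vertex 1.332 -1.209 -0.167
vertex 0.966 -2.615 0.334
vertex 0.66 -2.248 -0.405
endloop
endfacet
facet normal -0.771 0.382 0.509
outer loop
vertex -0.358 -1.744 0.268
vertex 0.62 -1.072 1.245
vertex 0.314 -0.705 0.506
endloop
endfacet
facet normal -0.533 -0.825 -0.189
outer loop
vertex -0.052 -2.111 1.007
vertex -0.358 -1.744 0.268
vertex 0.966 -2.615 0.334
endloop
endfacet
facet normal -0.771 0.382 0.509
outer loop
vertex -0.052 -2.111 1.007
vertex 0.62 -1.072 1.245
vertex -0.358 -1.744 0.268
endloop
endfacet
facet normal 0.533 0.825 0.189
outer loop
vertex 0.314 -0.705 0.506
vertex 0.62 -1.072 1.245
vertex 1.332 -1.209 -0.167
endloop
endfacet
facet normal 0.771 -0.382 -0.509
outer loop
vertex 1.638 -1.576 0.572
vertex 0.966 -2.615 0.334
vertex 1.332 -1.209 -0.167
endloop
endfacet
facet normal 0.533 0.825 0.189
outer loop
vertex 1.332 -1.209 -0.167
vertex 0.62 -1.072 1.245
vertex 1.638 -1.576 0.572
endloop
endfacet
facet normal 0.348 -0.417 0.839
outer loop
vertex 1.638 -1.576 0.572
vertex -0.052 -2.111 1.007
vertex 0.966 -2.615 0.334
endloop
endfacet
facet normal 0.348 -0.417 0.839
outer loop
vertex 0.62 -1.072 1.245
vertex -0.052 -2.111 1.007
vertex 1.638 -1.576 0.572
endloop
endfacet
facet normal 0.680 -0.128 -0.722
outer loop
vertex -1.188 -3.229 -0.134
vertex -1.655 -3.368 -0.549
vertex -1.462 -2.762 -0.475
endloop
endfacet
facet normal 0.353 0.678 0.645
outer loop
vertex -1.188 -3.229 -0.134
vertex -1.462 -2.762 -0.475
vertex -2.805 -3.152 0.669
endloop
endfacet
facet normal 0.682 -0.129 -0.720
outer loop
vertex -1.462 -2.762 -0.475
vertex -1.655 -3.368 -0.549
vertex -1.928 -2.901 -0.891
endloop
endfacet
facet normal -0.282 0.959 -0.004
outer loop
vertex -1.462 -2.762 -0.475
vertex -1.928 -2.901 -0.891
vertex -2.805 -3.152 0.669
endloop
endfacet
facet normal 0.682 -0.129 -0.720
outer loop
vertex -1.928 -2.901 -0.891
vertex -1.655 -3.368 -0.549
vertex -2.121 -3.507 -0.965
endloop
endfacet
facet normal -0.847 0.321 -0.424
outer loop
vertex -1.928 -2.901 -0.891
vertex -2.121 -3.507 -0.965
vertex -2.805 -3.152 0.669
endloop
endfacet
facet normal 0.681 -0.128 -0.721
outer loop
vertex -2.121 -3.507 -0.965
vertex -1.655 -3.368 -0.549
vertex -1.847 -3.974 -0.623
endloop
endfacet
facet normal -0.777 -0.599 -0.195
outer loop
vertex -2.121 -3.507 -0.965
vertex -1.847 -3.974 -0.623
vertex -2.805 -3.152 0.669
endloop
endfacet
facet normal 0.681 -0.128 -0.721
outer loop
vertex -1.847 -3.974 -0.623
vertex -1.655 -3.368 -0.549
vertex -1.381 -3.835 -0.208
endloop
endfacet
facet normal -0.142 -0.880 0.454
outer loop
vertex -1.847 -3.974 -0.623
vertex -1.381 -3.835 -0.208
vertex -2.805 -3.152 0.669
endloop
endfacet
facet normal 0.680 -0.128 -0.722
outer loop
vertex -1.381 -3.835 -0.208
vertex -1.655 -3.368 -0.549
vertex -1.188 -3.229 -0.134
endloop
endfacet
facet normal 0.422 -0.241 0.874
outer loop
vertex -1.381 -3.835 -0.208
vertex -1.188 -3.229 -0.134
vertex -2.805 -3.152 0.669
endloop
endfacet

endsolid


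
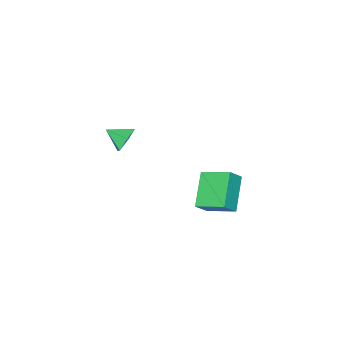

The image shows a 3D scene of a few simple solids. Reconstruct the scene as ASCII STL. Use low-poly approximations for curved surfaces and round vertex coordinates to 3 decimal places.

solid 
facet normal -0.389 0.810 -0.439
outer loop
vertex 0.18 -3.452 -0.937
vertex -0.307 -3.286 -0.199
vertex 0.518 -2.935 -0.283
endloop
endfacet
facet normal 0.920 -0.323 -0.220
outer loop
vertex 0.18 -3.452 -0.937
vertex 0.518 -2.935 -0.283
vertex 0.187 -4.314 0.359
endloop
endfacet
facet normal -0.389 0.810 -0.438
outer loop
vertex 0.518 -2.935 -0.283
vertex -0.307 -3.286 -0.199
vertex 0.031 -2.769 0.456
endloop
endfacet
facet normal 0.839 0.051 0.542
outer loop
vertex 0.518 -2.935 -0.283
vertex 0.031 -2.769 0.456
vertex 0.187 -4.314 0.359
endloop
endfacet
facet normal -0.388 0.810 -0.439
outer loop
vertex 0.031 -2.769 0.456
vertex -0.307 -3.286 -0.199
vertex -0.794 -3.119 0.539
endloop
endfacet
facet normal 0.121 -0.050 0.991
outer loop
vertex 0.031 -2.769 0.456
vertex -0.794 -3.119 0.539
vertex 0.187 -4.314 0.359
endloop
endfacet
facet normal -0.388 0.810 -0.440
outer loop
vertex -0.794 -3.119 0.539
vertex -0.307 -3.286 -0.199
vertex -1.132 -3.636 -0.115
endloop
endfacet
facet normal -0.514 -0.524 0.680
outer loop
vertex -0.794 -3.119 0.539
vertex -1.132 -3.636 -0.115
vertex 0.187 -4.314 0.359
endloop
endfacet
facet normal -0.388 0.810 -0.439
outer loop
vertex -1.132 -3.636 -0.115
vertex -0.307 -3.286 -0.199
vertex -0.645 -3.803 -0.854
endloop
endfacet
facet normal -0.432 -0.898 -0.082
outer loop
vertex -1.132 -3.636 -0.115
vertex -0.645 -3.803 -0.854
vertex 0.187 -4.314 0.359
endloop
endfacet
facet normal -0.389 0.810 -0.439
outer loop
vertex -0.645 -3.803 -0.854
vertex -0.307 -3.286 -0.199
vertex 0.18 -3.452 -0.937
endloop
endfacet
facet normal 0.286 -0.797 -0.532
outer loop
vertex -0.645 -3.803 -0.854
vertex 0.18 -3.452 -0.937
vertex 0.187 -4.314 0.359
endloop
endfacet
facet normal -0.659 0.129 -0.741
outer loop
vertex -1.509 1.901 -0.676
vertex -2.011 3.472 0.044
vertex -0.006 2.913 -1.835
endloop
endfacet
facet normal 0.279 -0.873 -0.400
outer loop
vertex 0.731 2.768 -1.004
vertex -1.509 1.901 -0.676
vertex -0.006 2.913 -1.835
endloop
endfacet
facet normal -0.659 0.129 -0.741
outer loop
vertex -0.006 2.913 -1.835
vertex -2.011 3.472 0.044
vertex -0.509 4.484 -1.114
endloop
endfacet
facet normal 0.699 0.471 -0.538
outer loop
vertex -0.509 4.484 -1.114
vertex 0.731 2.768 -1.004
vertex -0.006 2.913 -1.835
endloop
endfacet
facet normal -0.699 -0.470 0.538
outer loop
vertex -1.509 1.901 -0.676
vertex -1.274 3.327 0.875
vertex -2.011 3.472 0.044
endloop
endfacet
facet normal 0.279 -0.873 -0.401
outer loop
vertex -0.771 1.756 0.154
vertex -1.509 1.901 -0.676
vertex 0.731 2.768 -1.004
endloop
endfacet
facet normal -0.699 -0.471 0.539
outer loop
vertex -0.771 1.756 0.154
vertex -1.274 3.327 0.875
vertex -1.509 1.901 -0.676
endloop
endfacet
facet normal -0.280 0.873 0.400
outer loop
vertex -2.011 3.472 0.044
vertex -1.274 3.327 0.875
vertex -0.509 4.484 -1.114
endloop
endfacet
facet normal 0.699 0.470 -0.539
outer loop
vertex 0.229 4.339 -0.284
vertex 0.731 2.768 -1.004
vertex -0.509 4.484 -1.114
endloop
endfacet
facet normal -0.279 0.873 0.400
outer loop
vertex -0.509 4.484 -1.114
vertex -1.274 3.327 0.875
vertex 0.229 4.339 -0.284
endloop
endfacet
facet normal 0.659 -0.129 0.741
outer loop
vertex 0.229 4.339 -0.284
vertex -0.771 1.756 0.154
vertex 0.731 2.768 -1.004
endloop
endfacet
facet normal 0.659 -0.129 0.741
outer loop
vertex -1.274 3.327 0.875
vertex -0.771 1.756 0.154
vertex 0.229 4.339 -0.284
endloop
endfacet

endsolid


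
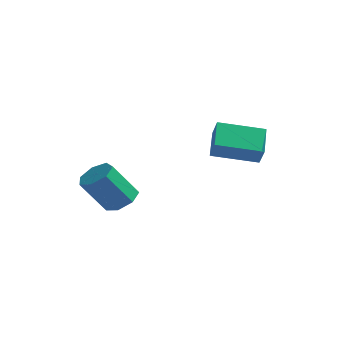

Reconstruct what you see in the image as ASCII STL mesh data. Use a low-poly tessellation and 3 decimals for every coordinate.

solid 
facet normal 0.391 0.419 -0.819
outer loop
vertex -0.132 -2.273 0.113
vertex -0.812 -1.917 -0.029
vertex -0.207 -1.66 0.391
endloop
endfacet
facet normal 0.914 -0.070 0.401
outer loop
vertex -0.132 -2.273 0.113
vertex -0.207 -1.66 0.391
vertex -0.829 -3.018 1.572
endloop
endfacet
facet normal 0.914 -0.071 0.400
outer loop
vertex -0.829 -3.018 1.572
vertex -0.207 -1.66 0.391
vertex -0.903 -2.405 1.85
endloop
endfacet
facet normal -0.392 -0.419 0.819
outer loop
vertex -0.829 -3.018 1.572
vertex -0.903 -2.405 1.85
vertex -1.508 -2.663 1.429
endloop
endfacet
facet normal 0.391 0.419 -0.820
outer loop
vertex -0.207 -1.66 0.391
vertex -0.812 -1.917 -0.029
vertex -0.737 -1.241 0.352
endloop
endfacet
facet normal 0.483 0.664 0.570
outer loop
vertex -0.207 -1.66 0.391
vertex -0.737 -1.241 0.352
vertex -0.903 -2.405 1.85
endloop
endfacet
facet normal 0.483 0.664 0.570
outer loop
vertex -0.903 -2.405 1.85
vertex -0.737 -1.241 0.352
vertex -1.433 -1.986 1.811
endloop
endfacet
facet normal -0.391 -0.419 0.819
outer loop
vertex -0.903 -2.405 1.85
vertex -1.433 -1.986 1.811
vertex -1.508 -2.663 1.429
endloop
endfacet
facet normal 0.391 0.419 -0.820
outer loop
vertex -0.737 -1.241 0.352
vertex -0.812 -1.917 -0.029
vertex -1.324 -1.331 0.026
endloop
endfacet
facet normal -0.310 0.898 0.311
outer loop
vertex -0.737 -1.241 0.352
vertex -1.324 -1.331 0.026
vertex -1.433 -1.986 1.811
endloop
endfacet
facet normal -0.310 0.898 0.311
outer loop
vertex -1.433 -1.986 1.811
vertex -1.324 -1.331 0.026
vertex -2.02 -2.076 1.485
endloop
endfacet
facet normal -0.391 -0.419 0.819
outer loop
vertex -1.433 -1.986 1.811
vertex -2.02 -2.076 1.485
vertex -1.508 -2.663 1.429
endloop
endfacet
facet normal 0.391 0.419 -0.819
outer loop
vertex -1.324 -1.331 0.026
vertex -0.812 -1.917 -0.029
vertex -1.525 -1.863 -0.342
endloop
endfacet
facet normal -0.871 0.456 -0.183
outer loop
vertex -1.324 -1.331 0.026
vertex -1.525 -1.863 -0.342
vertex -2.02 -2.076 1.485
endloop
endfacet
facet normal -0.871 0.456 -0.183
outer loop
vertex -2.02 -2.076 1.485
vertex -1.525 -1.863 -0.342
vertex -2.221 -2.608 1.117
endloop
endfacet
facet normal -0.391 -0.419 0.819
outer loop
vertex -2.02 -2.076 1.485
vertex -2.221 -2.608 1.117
vertex -1.508 -2.663 1.429
endloop
endfacet
facet normal 0.391 0.418 -0.820
outer loop
vertex -1.525 -1.863 -0.342
vertex -0.812 -1.917 -0.029
vertex -1.189 -2.436 -0.474
endloop
endfacet
facet normal -0.775 -0.330 -0.539
outer loop
vertex -1.525 -1.863 -0.342
vertex -1.189 -2.436 -0.474
vertex -2.221 -2.608 1.117
endloop
endfacet
facet normal -0.775 -0.330 -0.539
outer loop
vertex -2.221 -2.608 1.117
vertex -1.189 -2.436 -0.474
vertex -1.885 -3.181 0.985
endloop
endfacet
facet normal -0.391 -0.418 0.820
outer loop
vertex -2.221 -2.608 1.117
vertex -1.885 -3.181 0.985
vertex -1.508 -2.663 1.429
endloop
endfacet
facet normal 0.390 0.419 -0.820
outer loop
vertex -1.189 -2.436 -0.474
vertex -0.812 -1.917 -0.029
vertex -0.569 -2.618 -0.272
endloop
endfacet
facet normal -0.095 -0.867 -0.488
outer loop
vertex -1.189 -2.436 -0.474
vertex -0.569 -2.618 -0.272
vertex -1.885 -3.181 0.985
endloop
endfacet
facet normal -0.096 -0.867 -0.489
outer loop
vertex -1.885 -3.181 0.985
vertex -0.569 -2.618 -0.272
vertex -1.266 -3.363 1.187
endloop
endfacet
facet normal -0.391 -0.419 0.820
outer loop
vertex -1.885 -3.181 0.985
vertex -1.266 -3.363 1.187
vertex -1.508 -2.663 1.429
endloop
endfacet
facet normal 0.391 0.419 -0.819
outer loop
vertex -0.569 -2.618 -0.272
vertex -0.812 -1.917 -0.029
vertex -0.132 -2.273 0.113
endloop
endfacet
facet normal 0.656 -0.752 -0.071
outer loop
vertex -0.569 -2.618 -0.272
vertex -0.132 -2.273 0.113
vertex -1.266 -3.363 1.187
endloop
endfacet
facet normal 0.656 -0.752 -0.071
outer loop
vertex -1.266 -3.363 1.187
vertex -0.132 -2.273 0.113
vertex -0.829 -3.018 1.572
endloop
endfacet
facet normal -0.391 -0.419 0.819
outer loop
vertex -1.266 -3.363 1.187
vertex -0.829 -3.018 1.572
vertex -1.508 -2.663 1.429
endloop
endfacet
facet normal -0.842 -0.501 0.199
outer loop
vertex 2.033 0.363 3.785
vertex 1.649 0.716 3.051
vertex 2.492 -0.709 3.028
endloop
endfacet
facet normal 0.427 -0.392 0.815
outer loop
vertex 4.091 0.244 2.649
vertex 2.033 0.363 3.785
vertex 2.492 -0.709 3.028
endloop
endfacet
facet normal -0.842 -0.501 0.200
outer loop
vertex 2.492 -0.709 3.028
vertex 1.649 0.716 3.051
vertex 2.108 -0.356 2.295
endloop
endfacet
facet normal 0.330 -0.771 -0.544
outer loop
vertex 2.108 -0.356 2.295
vertex 4.091 0.244 2.649
vertex 2.492 -0.709 3.028
endloop
endfacet
facet normal -0.331 0.771 0.544
outer loop
vertex 2.033 0.363 3.785
vertex 3.248 1.669 2.672
vertex 1.649 0.716 3.051
endloop
endfacet
facet normal 0.427 -0.392 0.815
outer loop
vertex 3.632 1.316 3.405
vertex 2.033 0.363 3.785
vertex 4.091 0.244 2.649
endloop
endfacet
facet normal -0.330 0.771 0.544
outer loop
vertex 3.632 1.316 3.405
vertex 3.248 1.669 2.672
vertex 2.033 0.363 3.785
endloop
endfacet
facet normal -0.427 0.392 -0.815
outer loop
vertex 1.649 0.716 3.051
vertex 3.248 1.669 2.672
vertex 2.108 -0.356 2.295
endloop
endfacet
facet normal 0.330 -0.771 -0.544
outer loop
vertex 3.707 0.597 1.915
vertex 4.091 0.244 2.649
vertex 2.108 -0.356 2.295
endloop
endfacet
facet normal -0.427 0.392 -0.815
outer loop
vertex 2.108 -0.356 2.295
vertex 3.248 1.669 2.672
vertex 3.707 0.597 1.915
endloop
endfacet
facet normal 0.842 0.501 -0.199
outer loop
vertex 3.707 0.597 1.915
vertex 3.632 1.316 3.405
vertex 4.091 0.244 2.649
endloop
endfacet
facet normal 0.842 0.501 -0.200
outer loop
vertex 3.248 1.669 2.672
vertex 3.632 1.316 3.405
vertex 3.707 0.597 1.915
endloop
endfacet

endsolid
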